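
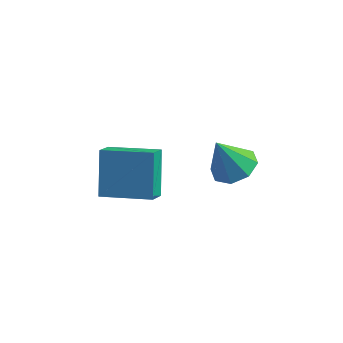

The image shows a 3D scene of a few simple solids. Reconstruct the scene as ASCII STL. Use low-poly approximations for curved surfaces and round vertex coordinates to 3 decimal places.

solid 
facet normal 0.371 0.181 -0.911
outer loop
vertex 4.236 -1.07 0.605
vertex 3.788 -1.803 0.277
vertex 3.59 -0.91 0.374
endloop
endfacet
facet normal -0.043 0.761 0.647
outer loop
vertex 4.236 -1.07 0.605
vertex 3.59 -0.91 0.374
vertex 3.192 -2.097 1.743
endloop
endfacet
facet normal 0.369 0.181 -0.912
outer loop
vertex 3.59 -0.91 0.374
vertex 3.788 -1.803 0.277
vertex 3.06 -1.274 0.087
endloop
endfacet
facet normal -0.654 0.655 0.378
outer loop
vertex 3.59 -0.91 0.374
vertex 3.06 -1.274 0.087
vertex 3.192 -2.097 1.743
endloop
endfacet
facet normal 0.370 0.183 -0.911
outer loop
vertex 3.06 -1.274 0.087
vertex 3.788 -1.803 0.277
vertex 2.957 -1.948 -0.09
endloop
endfacet
facet normal -0.984 0.115 0.135
outer loop
vertex 3.06 -1.274 0.087
vertex 2.957 -1.948 -0.09
vertex 3.192 -2.097 1.743
endloop
endfacet
facet normal 0.370 0.182 -0.911
outer loop
vertex 2.957 -1.948 -0.09
vertex 3.788 -1.803 0.277
vertex 3.34 -2.537 -0.052
endloop
endfacet
facet normal -0.839 -0.541 0.064
outer loop
vertex 2.957 -1.948 -0.09
vertex 3.34 -2.537 -0.052
vertex 3.192 -2.097 1.743
endloop
endfacet
facet normal 0.371 0.182 -0.911
outer loop
vertex 3.34 -2.537 -0.052
vertex 3.788 -1.803 0.277
vertex 3.986 -2.697 0.179
endloop
endfacet
facet normal -0.303 -0.931 0.203
outer loop
vertex 3.34 -2.537 -0.052
vertex 3.986 -2.697 0.179
vertex 3.192 -2.097 1.743
endloop
endfacet
facet normal 0.370 0.182 -0.911
outer loop
vertex 3.986 -2.697 0.179
vertex 3.788 -1.803 0.277
vertex 4.516 -2.333 0.467
endloop
endfacet
facet normal 0.309 -0.825 0.473
outer loop
vertex 3.986 -2.697 0.179
vertex 4.516 -2.333 0.467
vertex 3.192 -2.097 1.743
endloop
endfacet
facet normal 0.370 0.181 -0.911
outer loop
vertex 4.516 -2.333 0.467
vertex 3.788 -1.803 0.277
vertex 4.619 -1.659 0.643
endloop
endfacet
facet normal 0.639 -0.284 0.715
outer loop
vertex 4.516 -2.333 0.467
vertex 4.619 -1.659 0.643
vertex 3.192 -2.097 1.743
endloop
endfacet
facet normal 0.370 0.182 -0.911
outer loop
vertex 4.619 -1.659 0.643
vertex 3.788 -1.803 0.277
vertex 4.236 -1.07 0.605
endloop
endfacet
facet normal 0.493 0.371 0.787
outer loop
vertex 4.619 -1.659 0.643
vertex 4.236 -1.07 0.605
vertex 3.192 -2.097 1.743
endloop
endfacet
facet normal -0.978 -0.128 -0.164
outer loop
vertex -0.993 -2.955 -2.313
vertex -1.406 -1.806 -0.742
vertex -0.999 -2.157 -2.898
endloop
endfacet
facet normal 0.208 -0.577 -0.790
outer loop
vertex 1.026 -1.894 -2.558
vertex -0.993 -2.955 -2.313
vertex -0.999 -2.157 -2.898
endloop
endfacet
facet normal -0.978 -0.127 -0.164
outer loop
vertex -0.999 -2.157 -2.898
vertex -1.406 -1.806 -0.742
vertex -1.412 -1.007 -1.327
endloop
endfacet
facet normal -0.005 0.806 -0.592
outer loop
vertex -1.412 -1.007 -1.327
vertex 1.026 -1.894 -2.558
vertex -0.999 -2.157 -2.898
endloop
endfacet
facet normal 0.005 -0.806 0.591
outer loop
vertex -0.993 -2.955 -2.313
vertex 0.619 -1.543 -0.402
vertex -1.406 -1.806 -0.742
endloop
endfacet
facet normal 0.207 -0.577 -0.790
outer loop
vertex 1.032 -2.693 -1.973
vertex -0.993 -2.955 -2.313
vertex 1.026 -1.894 -2.558
endloop
endfacet
facet normal 0.005 -0.806 0.592
outer loop
vertex 1.032 -2.693 -1.973
vertex 0.619 -1.543 -0.402
vertex -0.993 -2.955 -2.313
endloop
endfacet
facet normal -0.208 0.577 0.790
outer loop
vertex -1.406 -1.806 -0.742
vertex 0.619 -1.543 -0.402
vertex -1.412 -1.007 -1.327
endloop
endfacet
facet normal -0.005 0.807 -0.591
outer loop
vertex 0.613 -0.745 -0.987
vertex 1.026 -1.894 -2.558
vertex -1.412 -1.007 -1.327
endloop
endfacet
facet normal -0.207 0.577 0.790
outer loop
vertex -1.412 -1.007 -1.327
vertex 0.619 -1.543 -0.402
vertex 0.613 -0.745 -0.987
endloop
endfacet
facet normal 0.978 0.127 0.164
outer loop
vertex 0.613 -0.745 -0.987
vertex 1.032 -2.693 -1.973
vertex 1.026 -1.894 -2.558
endloop
endfacet
facet normal 0.978 0.127 0.164
outer loop
vertex 0.619 -1.543 -0.402
vertex 1.032 -2.693 -1.973
vertex 0.613 -0.745 -0.987
endloop
endfacet

endsolid


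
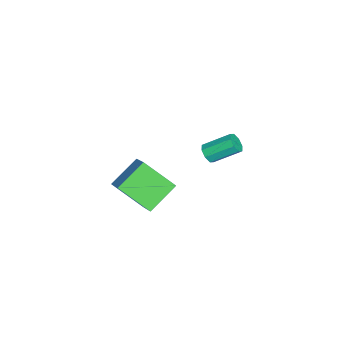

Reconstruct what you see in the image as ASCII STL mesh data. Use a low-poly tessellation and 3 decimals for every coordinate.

solid 
facet normal -0.736 -0.357 -0.575
outer loop
vertex -0.914 -4.264 -3.996
vertex -2.183 -3.27 -2.99
vertex -0.678 -2.631 -5.311
endloop
endfacet
facet normal 0.668 -0.523 -0.530
outer loop
vertex 0.603 -2.01 -4.31
vertex -0.914 -4.264 -3.996
vertex -0.678 -2.631 -5.311
endloop
endfacet
facet normal -0.736 -0.357 -0.575
outer loop
vertex -0.678 -2.631 -5.311
vertex -2.183 -3.27 -2.99
vertex -1.947 -1.638 -4.305
endloop
endfacet
facet normal 0.112 0.774 -0.623
outer loop
vertex -1.947 -1.638 -4.305
vertex 0.603 -2.01 -4.31
vertex -0.678 -2.631 -5.311
endloop
endfacet
facet normal -0.112 -0.774 0.623
outer loop
vertex -0.914 -4.264 -3.996
vertex -0.902 -2.649 -1.989
vertex -2.183 -3.27 -2.99
endloop
endfacet
facet normal 0.668 -0.523 -0.529
outer loop
vertex 0.367 -3.642 -2.995
vertex -0.914 -4.264 -3.996
vertex 0.603 -2.01 -4.31
endloop
endfacet
facet normal -0.111 -0.774 0.623
outer loop
vertex 0.367 -3.642 -2.995
vertex -0.902 -2.649 -1.989
vertex -0.914 -4.264 -3.996
endloop
endfacet
facet normal -0.668 0.523 0.530
outer loop
vertex -2.183 -3.27 -2.99
vertex -0.902 -2.649 -1.989
vertex -1.947 -1.638 -4.305
endloop
endfacet
facet normal 0.112 0.774 -0.624
outer loop
vertex -0.666 -1.016 -3.304
vertex 0.603 -2.01 -4.31
vertex -1.947 -1.638 -4.305
endloop
endfacet
facet normal -0.668 0.523 0.530
outer loop
vertex -1.947 -1.638 -4.305
vertex -0.902 -2.649 -1.989
vertex -0.666 -1.016 -3.304
endloop
endfacet
facet normal 0.736 0.357 0.575
outer loop
vertex -0.666 -1.016 -3.304
vertex 0.367 -3.642 -2.995
vertex 0.603 -2.01 -4.31
endloop
endfacet
facet normal 0.736 0.357 0.576
outer loop
vertex -0.902 -2.649 -1.989
vertex 0.367 -3.642 -2.995
vertex -0.666 -1.016 -3.304
endloop
endfacet
facet normal 0.142 -0.829 -0.542
outer loop
vertex 1.603 0.612 1.774
vertex 1.36 0.852 1.343
vertex 1.876 0.819 1.529
endloop
endfacet
facet normal 0.748 -0.268 0.607
outer loop
vertex 1.603 0.612 1.774
vertex 1.876 0.819 1.529
vertex 1.384 1.888 2.608
endloop
endfacet
facet normal 0.748 -0.268 0.607
outer loop
vertex 1.384 1.888 2.608
vertex 1.876 0.819 1.529
vertex 1.657 2.095 2.363
endloop
endfacet
facet normal -0.142 0.828 0.542
outer loop
vertex 1.384 1.888 2.608
vertex 1.657 2.095 2.363
vertex 1.14 2.128 2.177
endloop
endfacet
facet normal 0.143 -0.828 -0.543
outer loop
vertex 1.876 0.819 1.529
vertex 1.36 0.852 1.343
vertex 1.847 1.046 1.175
endloop
endfacet
facet normal 0.987 0.157 0.020
outer loop
vertex 1.876 0.819 1.529
vertex 1.847 1.046 1.175
vertex 1.657 2.095 2.363
endloop
endfacet
facet normal 0.987 0.159 0.018
outer loop
vertex 1.657 2.095 2.363
vertex 1.847 1.046 1.175
vertex 1.627 2.321 2.01
endloop
endfacet
facet normal -0.142 0.828 0.542
outer loop
vertex 1.657 2.095 2.363
vertex 1.627 2.321 2.01
vertex 1.14 2.128 2.177
endloop
endfacet
facet normal 0.142 -0.828 -0.543
outer loop
vertex 1.847 1.046 1.175
vertex 1.36 0.852 1.343
vertex 1.532 1.159 0.92
endloop
endfacet
facet normal 0.647 0.493 -0.582
outer loop
vertex 1.847 1.046 1.175
vertex 1.532 1.159 0.92
vertex 1.627 2.321 2.01
endloop
endfacet
facet normal 0.649 0.492 -0.581
outer loop
vertex 1.627 2.321 2.01
vertex 1.532 1.159 0.92
vertex 1.312 2.434 1.754
endloop
endfacet
facet normal -0.143 0.829 0.541
outer loop
vertex 1.627 2.321 2.01
vertex 1.312 2.434 1.754
vertex 1.14 2.128 2.177
endloop
endfacet
facet normal 0.144 -0.828 -0.542
outer loop
vertex 1.532 1.159 0.92
vertex 1.36 0.852 1.343
vertex 1.116 1.092 0.912
endloop
endfacet
facet normal -0.070 0.538 -0.840
outer loop
vertex 1.532 1.159 0.92
vertex 1.116 1.092 0.912
vertex 1.312 2.434 1.754
endloop
endfacet
facet normal -0.069 0.537 -0.840
outer loop
vertex 1.312 2.434 1.754
vertex 1.116 1.092 0.912
vertex 0.897 2.368 1.746
endloop
endfacet
facet normal -0.142 0.829 0.542
outer loop
vertex 1.312 2.434 1.754
vertex 0.897 2.368 1.746
vertex 1.14 2.128 2.177
endloop
endfacet
facet normal 0.142 -0.828 -0.542
outer loop
vertex 1.116 1.092 0.912
vertex 1.36 0.852 1.343
vertex 0.843 0.885 1.157
endloop
endfacet
facet normal -0.748 0.268 -0.607
outer loop
vertex 1.116 1.092 0.912
vertex 0.843 0.885 1.157
vertex 0.897 2.368 1.746
endloop
endfacet
facet normal -0.748 0.268 -0.607
outer loop
vertex 0.897 2.368 1.746
vertex 0.843 0.885 1.157
vertex 0.624 2.161 1.991
endloop
endfacet
facet normal -0.142 0.829 0.542
outer loop
vertex 0.897 2.368 1.746
vertex 0.624 2.161 1.991
vertex 1.14 2.128 2.177
endloop
endfacet
facet normal 0.142 -0.828 -0.542
outer loop
vertex 0.843 0.885 1.157
vertex 1.36 0.852 1.343
vertex 0.873 0.659 1.51
endloop
endfacet
facet normal -0.987 -0.158 -0.017
outer loop
vertex 0.843 0.885 1.157
vertex 0.873 0.659 1.51
vertex 0.624 2.161 1.991
endloop
endfacet
facet normal -0.987 -0.157 -0.020
outer loop
vertex 0.624 2.161 1.991
vertex 0.873 0.659 1.51
vertex 0.653 1.934 2.345
endloop
endfacet
facet normal -0.143 0.828 0.543
outer loop
vertex 0.624 2.161 1.991
vertex 0.653 1.934 2.345
vertex 1.14 2.128 2.177
endloop
endfacet
facet normal 0.143 -0.829 -0.541
outer loop
vertex 0.873 0.659 1.51
vertex 1.36 0.852 1.343
vertex 1.188 0.546 1.766
endloop
endfacet
facet normal -0.648 -0.492 0.581
outer loop
vertex 0.873 0.659 1.51
vertex 1.188 0.546 1.766
vertex 0.653 1.934 2.345
endloop
endfacet
facet normal -0.648 -0.492 0.582
outer loop
vertex 0.653 1.934 2.345
vertex 1.188 0.546 1.766
vertex 0.968 1.821 2.6
endloop
endfacet
facet normal -0.142 0.828 0.543
outer loop
vertex 0.653 1.934 2.345
vertex 0.968 1.821 2.6
vertex 1.14 2.128 2.177
endloop
endfacet
facet normal 0.142 -0.829 -0.542
outer loop
vertex 1.188 0.546 1.766
vertex 1.36 0.852 1.343
vertex 1.603 0.612 1.774
endloop
endfacet
facet normal 0.069 -0.538 0.840
outer loop
vertex 1.188 0.546 1.766
vertex 1.603 0.612 1.774
vertex 0.968 1.821 2.6
endloop
endfacet
facet normal 0.070 -0.537 0.840
outer loop
vertex 0.968 1.821 2.6
vertex 1.603 0.612 1.774
vertex 1.384 1.888 2.608
endloop
endfacet
facet normal -0.144 0.828 0.542
outer loop
vertex 0.968 1.821 2.6
vertex 1.384 1.888 2.608
vertex 1.14 2.128 2.177
endloop
endfacet

endsolid


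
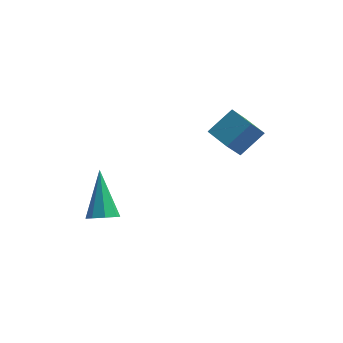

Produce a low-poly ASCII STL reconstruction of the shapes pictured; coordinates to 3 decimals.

solid 
facet normal -0.760 0.631 0.152
outer loop
vertex 1.099 -2.415 0.83
vertex 1.865 -1.692 1.658
vertex 1.491 -1.707 -0.149
endloop
endfacet
facet normal -0.572 -0.539 -0.619
outer loop
vertex 2.335 -2.408 -0.318
vertex 1.099 -2.415 0.83
vertex 1.491 -1.707 -0.149
endloop
endfacet
facet normal -0.760 0.631 0.152
outer loop
vertex 1.491 -1.707 -0.149
vertex 1.865 -1.692 1.658
vertex 2.257 -0.984 0.679
endloop
endfacet
facet normal 0.308 0.557 -0.771
outer loop
vertex 2.257 -0.984 0.679
vertex 2.335 -2.408 -0.318
vertex 1.491 -1.707 -0.149
endloop
endfacet
facet normal -0.308 -0.557 0.771
outer loop
vertex 1.099 -2.415 0.83
vertex 2.709 -2.393 1.489
vertex 1.865 -1.692 1.658
endloop
endfacet
facet normal -0.572 -0.539 -0.619
outer loop
vertex 1.943 -3.116 0.661
vertex 1.099 -2.415 0.83
vertex 2.335 -2.408 -0.318
endloop
endfacet
facet normal -0.308 -0.557 0.771
outer loop
vertex 1.943 -3.116 0.661
vertex 2.709 -2.393 1.489
vertex 1.099 -2.415 0.83
endloop
endfacet
facet normal 0.572 0.539 0.619
outer loop
vertex 1.865 -1.692 1.658
vertex 2.709 -2.393 1.489
vertex 2.257 -0.984 0.679
endloop
endfacet
facet normal 0.308 0.557 -0.771
outer loop
vertex 3.101 -1.685 0.51
vertex 2.335 -2.408 -0.318
vertex 2.257 -0.984 0.679
endloop
endfacet
facet normal 0.572 0.539 0.619
outer loop
vertex 2.257 -0.984 0.679
vertex 2.709 -2.393 1.489
vertex 3.101 -1.685 0.51
endloop
endfacet
facet normal 0.760 -0.631 -0.152
outer loop
vertex 3.101 -1.685 0.51
vertex 1.943 -3.116 0.661
vertex 2.335 -2.408 -0.318
endloop
endfacet
facet normal 0.760 -0.631 -0.152
outer loop
vertex 2.709 -2.393 1.489
vertex 1.943 -3.116 0.661
vertex 3.101 -1.685 0.51
endloop
endfacet
facet normal 0.199 -0.615 -0.763
outer loop
vertex -1.919 -3.847 -3.456
vertex -2.524 -4.083 -3.424
vertex -2.238 -3.594 -3.743
endloop
endfacet
facet normal 0.661 0.747 -0.076
outer loop
vertex -1.919 -3.847 -3.456
vertex -2.238 -3.594 -3.743
vertex -2.956 -2.757 -1.776
endloop
endfacet
facet normal 0.200 -0.615 -0.763
outer loop
vertex -2.238 -3.594 -3.743
vertex -2.524 -4.083 -3.424
vertex -2.724 -3.628 -3.843
endloop
endfacet
facet normal 0.015 0.922 -0.387
outer loop
vertex -2.238 -3.594 -3.743
vertex -2.724 -3.628 -3.843
vertex -2.956 -2.757 -1.776
endloop
endfacet
facet normal 0.201 -0.614 -0.763
outer loop
vertex -2.724 -3.628 -3.843
vertex -2.524 -4.083 -3.424
vertex -3.093 -3.929 -3.698
endloop
endfacet
facet normal -0.671 0.653 -0.351
outer loop
vertex -2.724 -3.628 -3.843
vertex -3.093 -3.929 -3.698
vertex -2.956 -2.757 -1.776
endloop
endfacet
facet normal 0.202 -0.614 -0.763
outer loop
vertex -3.093 -3.929 -3.698
vertex -2.524 -4.083 -3.424
vertex -3.128 -4.32 -3.393
endloop
endfacet
facet normal -0.995 0.098 0.011
outer loop
vertex -3.093 -3.929 -3.698
vertex -3.128 -4.32 -3.393
vertex -2.956 -2.757 -1.776
endloop
endfacet
facet normal 0.201 -0.613 -0.764
outer loop
vertex -3.128 -4.32 -3.393
vertex -2.524 -4.083 -3.424
vertex -2.81 -4.573 -3.106
endloop
endfacet
facet normal -0.769 -0.417 0.485
outer loop
vertex -3.128 -4.32 -3.393
vertex -2.81 -4.573 -3.106
vertex -2.956 -2.757 -1.776
endloop
endfacet
facet normal 0.200 -0.613 -0.764
outer loop
vertex -2.81 -4.573 -3.106
vertex -2.524 -4.083 -3.424
vertex -2.324 -4.539 -3.006
endloop
endfacet
facet normal -0.122 -0.593 0.796
outer loop
vertex -2.81 -4.573 -3.106
vertex -2.324 -4.539 -3.006
vertex -2.956 -2.757 -1.776
endloop
endfacet
facet normal 0.200 -0.613 -0.764
outer loop
vertex -2.324 -4.539 -3.006
vertex -2.524 -4.083 -3.424
vertex -1.955 -4.238 -3.151
endloop
endfacet
facet normal 0.563 -0.325 0.760
outer loop
vertex -2.324 -4.539 -3.006
vertex -1.955 -4.238 -3.151
vertex -2.956 -2.757 -1.776
endloop
endfacet
facet normal 0.199 -0.614 -0.764
outer loop
vertex -1.955 -4.238 -3.151
vertex -2.524 -4.083 -3.424
vertex -1.919 -3.847 -3.456
endloop
endfacet
facet normal 0.888 0.230 0.399
outer loop
vertex -1.955 -4.238 -3.151
vertex -1.919 -3.847 -3.456
vertex -2.956 -2.757 -1.776
endloop
endfacet

endsolid


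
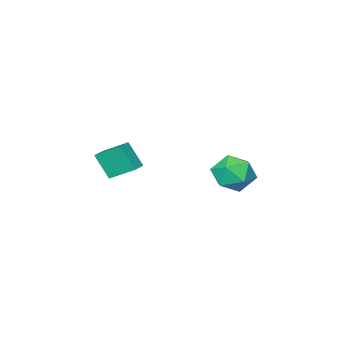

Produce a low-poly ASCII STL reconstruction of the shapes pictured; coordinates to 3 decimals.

solid 
facet normal -0.904 -0.422 -0.068
outer loop
vertex 0.964 -2.23 3.675
vertex 0.688 -1.416 2.291
vertex 1.612 -3.478 2.812
endloop
endfacet
facet normal 0.169 -0.500 0.850
outer loop
vertex 2.372 -3.124 2.869
vertex 0.964 -2.23 3.675
vertex 1.612 -3.478 2.812
endloop
endfacet
facet normal -0.904 -0.422 -0.068
outer loop
vertex 1.612 -3.478 2.812
vertex 0.688 -1.416 2.291
vertex 1.336 -2.664 1.428
endloop
endfacet
facet normal 0.392 -0.757 -0.523
outer loop
vertex 1.336 -2.664 1.428
vertex 2.372 -3.124 2.869
vertex 1.612 -3.478 2.812
endloop
endfacet
facet normal -0.392 0.757 0.523
outer loop
vertex 0.964 -2.23 3.675
vertex 1.448 -1.062 2.348
vertex 0.688 -1.416 2.291
endloop
endfacet
facet normal 0.169 -0.500 0.850
outer loop
vertex 1.724 -1.876 3.732
vertex 0.964 -2.23 3.675
vertex 2.372 -3.124 2.869
endloop
endfacet
facet normal -0.392 0.757 0.523
outer loop
vertex 1.724 -1.876 3.732
vertex 1.448 -1.062 2.348
vertex 0.964 -2.23 3.675
endloop
endfacet
facet normal -0.169 0.500 -0.850
outer loop
vertex 0.688 -1.416 2.291
vertex 1.448 -1.062 2.348
vertex 1.336 -2.664 1.428
endloop
endfacet
facet normal 0.392 -0.757 -0.523
outer loop
vertex 2.096 -2.31 1.485
vertex 2.372 -3.124 2.869
vertex 1.336 -2.664 1.428
endloop
endfacet
facet normal -0.169 0.500 -0.850
outer loop
vertex 1.336 -2.664 1.428
vertex 1.448 -1.062 2.348
vertex 2.096 -2.31 1.485
endloop
endfacet
facet normal 0.904 0.422 0.068
outer loop
vertex 2.096 -2.31 1.485
vertex 1.724 -1.876 3.732
vertex 2.372 -3.124 2.869
endloop
endfacet
facet normal 0.904 0.422 0.068
outer loop
vertex 1.448 -1.062 2.348
vertex 1.724 -1.876 3.732
vertex 2.096 -2.31 1.485
endloop
endfacet
facet normal 0.269 0.777 0.569
outer loop
vertex -0.611 4.589 3.0
vertex -1.27 4.156 3.903
vertex -0.119 3.838 3.794
endloop
endfacet
facet normal 0.781 0.616 0.099
outer loop
vertex -0.611 4.589 3.0
vertex -0.119 3.838 3.794
vertex 0.123 3.718 2.626
endloop
endfacet
facet normal 0.503 0.662 -0.556
outer loop
vertex -0.611 4.589 3.0
vertex 0.123 3.718 2.626
vertex -0.877 3.963 2.013
endloop
endfacet
facet normal -0.183 0.852 -0.491
outer loop
vertex -0.611 4.589 3.0
vertex -0.877 3.963 2.013
vertex -1.738 4.233 2.802
endloop
endfacet
facet normal -0.327 0.923 0.204
outer loop
vertex -0.611 4.589 3.0
vertex -1.738 4.233 2.802
vertex -1.27 4.156 3.903
endloop
endfacet
facet normal 0.976 -0.062 0.209
outer loop
vertex 0.123 3.718 2.626
vertex -0.119 3.838 3.794
vertex -0.082 2.747 3.298
endloop
endfacet
facet normal 0.147 0.199 0.969
outer loop
vertex -0.119 3.838 3.794
vertex -1.27 4.156 3.903
vertex -0.943 3.017 4.087
endloop
endfacet
facet normal -0.818 0.434 0.378
outer loop
vertex -1.27 4.156 3.903
vertex -1.738 4.233 2.802
vertex -1.943 3.262 3.474
endloop
endfacet
facet normal -0.584 0.320 -0.746
outer loop
vertex -1.738 4.233 2.802
vertex -0.877 3.963 2.013
vertex -1.701 3.142 2.306
endloop
endfacet
facet normal 0.525 0.013 -0.851
outer loop
vertex -0.877 3.963 2.013
vertex 0.123 3.718 2.626
vertex -0.55 2.824 2.197
endloop
endfacet
facet normal 0.183 -0.852 0.491
outer loop
vertex -1.209 2.391 3.1
vertex -0.082 2.747 3.298
vertex -0.943 3.017 4.087
endloop
endfacet
facet normal -0.503 -0.662 0.556
outer loop
vertex -1.209 2.391 3.1
vertex -0.943 3.017 4.087
vertex -1.943 3.262 3.474
endloop
endfacet
facet normal -0.781 -0.616 -0.099
outer loop
vertex -1.209 2.391 3.1
vertex -1.943 3.262 3.474
vertex -1.701 3.142 2.306
endloop
endfacet
facet normal -0.269 -0.777 -0.569
outer loop
vertex -1.209 2.391 3.1
vertex -1.701 3.142 2.306
vertex -0.55 2.824 2.197
endloop
endfacet
facet normal 0.327 -0.923 -0.204
outer loop
vertex -1.209 2.391 3.1
vertex -0.55 2.824 2.197
vertex -0.082 2.747 3.298
endloop
endfacet
facet normal 0.584 -0.320 0.746
outer loop
vertex -0.943 3.017 4.087
vertex -0.082 2.747 3.298
vertex -0.119 3.838 3.794
endloop
endfacet
facet normal -0.525 -0.013 0.851
outer loop
vertex -1.943 3.262 3.474
vertex -0.943 3.017 4.087
vertex -1.27 4.156 3.903
endloop
endfacet
facet normal -0.976 0.062 -0.209
outer loop
vertex -1.701 3.142 2.306
vertex -1.943 3.262 3.474
vertex -1.738 4.233 2.802
endloop
endfacet
facet normal -0.147 -0.199 -0.969
outer loop
vertex -0.55 2.824 2.197
vertex -1.701 3.142 2.306
vertex -0.877 3.963 2.013
endloop
endfacet
facet normal 0.818 -0.434 -0.378
outer loop
vertex -0.082 2.747 3.298
vertex -0.55 2.824 2.197
vertex 0.123 3.718 2.626
endloop
endfacet

endsolid


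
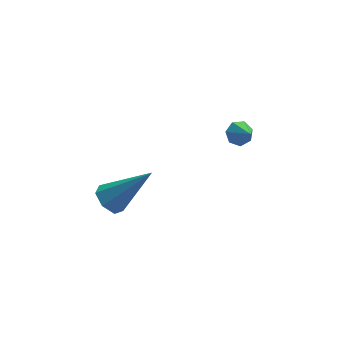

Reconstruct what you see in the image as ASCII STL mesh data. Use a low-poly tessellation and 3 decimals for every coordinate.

solid 
facet normal -0.697 0.074 -0.713
outer loop
vertex -1.377 -4.142 1.516
vertex -1.812 -3.86 1.97
vertex -1.357 -3.546 1.558
endloop
endfacet
facet normal 0.883 0.003 -0.469
outer loop
vertex -1.377 -4.142 1.516
vertex -1.357 -3.546 1.558
vertex -0.328 -4.02 3.49
endloop
endfacet
facet normal -0.698 0.076 -0.712
outer loop
vertex -1.357 -3.546 1.558
vertex -1.812 -3.86 1.97
vertex -1.679 -3.185 1.912
endloop
endfacet
facet normal 0.650 0.742 -0.165
outer loop
vertex -1.357 -3.546 1.558
vertex -1.679 -3.185 1.912
vertex -0.328 -4.02 3.49
endloop
endfacet
facet normal -0.696 0.076 -0.714
outer loop
vertex -1.679 -3.185 1.912
vertex -1.812 -3.86 1.97
vertex -2.102 -3.333 2.309
endloop
endfacet
facet normal 0.074 0.906 0.416
outer loop
vertex -1.679 -3.185 1.912
vertex -2.102 -3.333 2.309
vertex -0.328 -4.02 3.49
endloop
endfacet
facet normal -0.698 0.074 -0.712
outer loop
vertex -2.102 -3.333 2.309
vertex -1.812 -3.86 1.97
vertex -2.306 -3.877 2.452
endloop
endfacet
facet normal -0.410 0.373 0.833
outer loop
vertex -2.102 -3.333 2.309
vertex -2.306 -3.877 2.452
vertex -0.328 -4.02 3.49
endloop
endfacet
facet normal -0.698 0.076 -0.712
outer loop
vertex -2.306 -3.877 2.452
vertex -1.812 -3.86 1.97
vertex -2.139 -4.409 2.232
endloop
endfacet
facet normal -0.439 -0.458 0.773
outer loop
vertex -2.306 -3.877 2.452
vertex -2.139 -4.409 2.232
vertex -0.328 -4.02 3.49
endloop
endfacet
facet normal -0.697 0.075 -0.713
outer loop
vertex -2.139 -4.409 2.232
vertex -1.812 -3.86 1.97
vertex -1.725 -4.526 1.815
endloop
endfacet
facet normal 0.011 -0.960 0.281
outer loop
vertex -2.139 -4.409 2.232
vertex -1.725 -4.526 1.815
vertex -0.328 -4.02 3.49
endloop
endfacet
facet normal -0.696 0.075 -0.714
outer loop
vertex -1.725 -4.526 1.815
vertex -1.812 -3.86 1.97
vertex -1.377 -4.142 1.516
endloop
endfacet
facet normal 0.598 -0.754 -0.271
outer loop
vertex -1.725 -4.526 1.815
vertex -1.377 -4.142 1.516
vertex -0.328 -4.02 3.49
endloop
endfacet
facet normal -0.244 0.733 -0.635
outer loop
vertex 3.353 -1.802 3.705
vertex 3.11 -2.162 3.383
vertex 2.899 -1.878 3.792
endloop
endfacet
facet normal 0.132 0.295 0.946
outer loop
vertex 3.353 -1.802 3.705
vertex 2.899 -1.878 3.792
vertex 3.37 -2.938 4.057
endloop
endfacet
facet normal -0.245 0.733 -0.635
outer loop
vertex 2.899 -1.878 3.792
vertex 3.11 -2.162 3.383
vertex 2.604 -2.168 3.571
endloop
endfacet
facet normal -0.569 -0.047 0.821
outer loop
vertex 2.899 -1.878 3.792
vertex 2.604 -2.168 3.571
vertex 3.37 -2.938 4.057
endloop
endfacet
facet normal -0.245 0.732 -0.636
outer loop
vertex 2.604 -2.168 3.571
vertex 3.11 -2.162 3.383
vertex 2.69 -2.453 3.21
endloop
endfacet
facet normal -0.763 -0.583 0.279
outer loop
vertex 2.604 -2.168 3.571
vertex 2.69 -2.453 3.21
vertex 3.37 -2.938 4.057
endloop
endfacet
facet normal -0.245 0.732 -0.636
outer loop
vertex 2.69 -2.453 3.21
vertex 3.11 -2.162 3.383
vertex 3.092 -2.519 2.979
endloop
endfacet
facet normal -0.307 -0.911 -0.275
outer loop
vertex 2.69 -2.453 3.21
vertex 3.092 -2.519 2.979
vertex 3.37 -2.938 4.057
endloop
endfacet
facet normal -0.247 0.732 -0.635
outer loop
vertex 3.092 -2.519 2.979
vertex 3.11 -2.162 3.383
vertex 3.508 -2.315 3.052
endloop
endfacet
facet normal 0.458 -0.782 -0.422
outer loop
vertex 3.092 -2.519 2.979
vertex 3.508 -2.315 3.052
vertex 3.37 -2.938 4.057
endloop
endfacet
facet normal -0.245 0.733 -0.634
outer loop
vertex 3.508 -2.315 3.052
vertex 3.11 -2.162 3.383
vertex 3.624 -1.996 3.376
endloop
endfacet
facet normal 0.954 -0.295 -0.052
outer loop
vertex 3.508 -2.315 3.052
vertex 3.624 -1.996 3.376
vertex 3.37 -2.938 4.057
endloop
endfacet
facet normal -0.245 0.733 -0.634
outer loop
vertex 3.624 -1.996 3.376
vertex 3.11 -2.162 3.383
vertex 3.353 -1.802 3.705
endloop
endfacet
facet normal 0.809 0.185 0.558
outer loop
vertex 3.624 -1.996 3.376
vertex 3.353 -1.802 3.705
vertex 3.37 -2.938 4.057
endloop
endfacet

endsolid


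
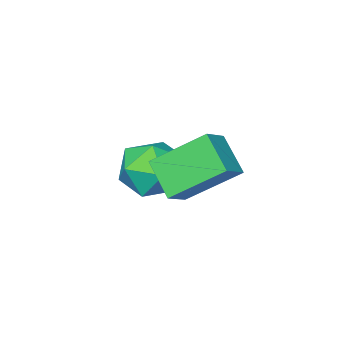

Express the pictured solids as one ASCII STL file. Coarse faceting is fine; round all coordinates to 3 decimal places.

solid 
facet normal -0.808 -0.322 -0.493
outer loop
vertex -3.203 1.805 1.887
vertex -4.473 2.96 3.214
vertex -3.103 2.995 0.947
endloop
endfacet
facet normal 0.586 -0.532 -0.611
outer loop
vertex -2.287 3.32 1.446
vertex -3.203 1.805 1.887
vertex -3.103 2.995 0.947
endloop
endfacet
facet normal -0.808 -0.321 -0.493
outer loop
vertex -3.103 2.995 0.947
vertex -4.473 2.96 3.214
vertex -4.373 4.15 2.275
endloop
endfacet
facet normal 0.066 0.783 -0.618
outer loop
vertex -4.373 4.15 2.275
vertex -2.287 3.32 1.446
vertex -3.103 2.995 0.947
endloop
endfacet
facet normal -0.066 -0.783 0.618
outer loop
vertex -3.203 1.805 1.887
vertex -3.657 3.285 3.713
vertex -4.473 2.96 3.214
endloop
endfacet
facet normal 0.585 -0.532 -0.612
outer loop
vertex -2.387 2.13 2.385
vertex -3.203 1.805 1.887
vertex -2.287 3.32 1.446
endloop
endfacet
facet normal -0.066 -0.783 0.618
outer loop
vertex -2.387 2.13 2.385
vertex -3.657 3.285 3.713
vertex -3.203 1.805 1.887
endloop
endfacet
facet normal -0.586 0.532 0.612
outer loop
vertex -4.473 2.96 3.214
vertex -3.657 3.285 3.713
vertex -4.373 4.15 2.275
endloop
endfacet
facet normal 0.066 0.783 -0.619
outer loop
vertex -3.557 4.475 2.773
vertex -2.287 3.32 1.446
vertex -4.373 4.15 2.275
endloop
endfacet
facet normal -0.585 0.532 0.612
outer loop
vertex -4.373 4.15 2.275
vertex -3.657 3.285 3.713
vertex -3.557 4.475 2.773
endloop
endfacet
facet normal 0.808 0.322 0.494
outer loop
vertex -3.557 4.475 2.773
vertex -2.387 2.13 2.385
vertex -2.287 3.32 1.446
endloop
endfacet
facet normal 0.808 0.322 0.493
outer loop
vertex -3.657 3.285 3.713
vertex -2.387 2.13 2.385
vertex -3.557 4.475 2.773
endloop
endfacet
facet normal -0.531 0.078 0.843
outer loop
vertex -4.357 1.184 1.416
vertex -4.271 -0.032 1.583
vertex -3.415 0.716 2.053
endloop
endfacet
facet normal -0.155 0.672 0.724
outer loop
vertex -4.357 1.184 1.416
vertex -3.415 0.716 2.053
vertex -3.221 1.626 1.249
endloop
endfacet
facet normal -0.350 0.933 0.088
outer loop
vertex -4.357 1.184 1.416
vertex -3.221 1.626 1.249
vertex -3.958 1.441 0.281
endloop
endfacet
facet normal -0.847 0.499 -0.185
outer loop
vertex -4.357 1.184 1.416
vertex -3.958 1.441 0.281
vertex -4.607 0.417 0.487
endloop
endfacet
facet normal -0.959 -0.029 0.282
outer loop
vertex -4.357 1.184 1.416
vertex -4.607 0.417 0.487
vertex -4.271 -0.032 1.583
endloop
endfacet
facet normal 0.534 0.493 0.687
outer loop
vertex -3.221 1.626 1.249
vertex -3.415 0.716 2.053
vertex -2.433 0.683 1.313
endloop
endfacet
facet normal -0.074 -0.468 0.880
outer loop
vertex -3.415 0.716 2.053
vertex -4.271 -0.032 1.583
vertex -3.082 -0.341 1.519
endloop
endfacet
facet normal -0.766 -0.642 -0.028
outer loop
vertex -4.271 -0.032 1.583
vertex -4.607 0.417 0.487
vertex -3.819 -0.526 0.551
endloop
endfacet
facet normal -0.584 0.212 -0.784
outer loop
vertex -4.607 0.417 0.487
vertex -3.958 1.441 0.281
vertex -3.625 0.384 -0.253
endloop
endfacet
facet normal 0.219 0.914 -0.342
outer loop
vertex -3.958 1.441 0.281
vertex -3.221 1.626 1.249
vertex -2.769 1.132 0.217
endloop
endfacet
facet normal 0.847 -0.499 0.185
outer loop
vertex -2.683 -0.084 0.384
vertex -2.433 0.683 1.313
vertex -3.082 -0.341 1.519
endloop
endfacet
facet normal 0.350 -0.933 -0.088
outer loop
vertex -2.683 -0.084 0.384
vertex -3.082 -0.341 1.519
vertex -3.819 -0.526 0.551
endloop
endfacet
facet normal 0.155 -0.672 -0.724
outer loop
vertex -2.683 -0.084 0.384
vertex -3.819 -0.526 0.551
vertex -3.625 0.384 -0.253
endloop
endfacet
facet normal 0.531 -0.078 -0.843
outer loop
vertex -2.683 -0.084 0.384
vertex -3.625 0.384 -0.253
vertex -2.769 1.132 0.217
endloop
endfacet
facet normal 0.959 0.029 -0.282
outer loop
vertex -2.683 -0.084 0.384
vertex -2.769 1.132 0.217
vertex -2.433 0.683 1.313
endloop
endfacet
facet normal 0.584 -0.212 0.784
outer loop
vertex -3.082 -0.341 1.519
vertex -2.433 0.683 1.313
vertex -3.415 0.716 2.053
endloop
endfacet
facet normal -0.219 -0.914 0.342
outer loop
vertex -3.819 -0.526 0.551
vertex -3.082 -0.341 1.519
vertex -4.271 -0.032 1.583
endloop
endfacet
facet normal -0.534 -0.493 -0.687
outer loop
vertex -3.625 0.384 -0.253
vertex -3.819 -0.526 0.551
vertex -4.607 0.417 0.487
endloop
endfacet
facet normal 0.074 0.468 -0.880
outer loop
vertex -2.769 1.132 0.217
vertex -3.625 0.384 -0.253
vertex -3.958 1.441 0.281
endloop
endfacet
facet normal 0.766 0.642 0.028
outer loop
vertex -2.433 0.683 1.313
vertex -2.769 1.132 0.217
vertex -3.221 1.626 1.249
endloop
endfacet

endsolid


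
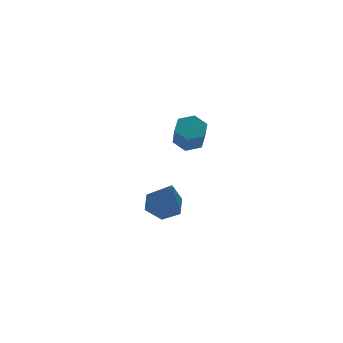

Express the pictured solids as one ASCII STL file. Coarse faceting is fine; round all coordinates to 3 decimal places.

solid 
facet normal 0.142 0.514 -0.846
outer loop
vertex -1.796 -1.598 1.229
vertex -2.093 -2.01 0.929
vertex -2.38 -1.549 1.161
endloop
endfacet
facet normal 0.011 0.854 0.520
outer loop
vertex -1.796 -1.598 1.229
vertex -2.38 -1.549 1.161
vertex -1.949 -2.158 2.151
endloop
endfacet
facet normal 0.009 0.854 0.521
outer loop
vertex -1.949 -2.158 2.151
vertex -2.38 -1.549 1.161
vertex -2.533 -2.11 2.083
endloop
endfacet
facet normal -0.141 -0.514 0.846
outer loop
vertex -1.949 -2.158 2.151
vertex -2.533 -2.11 2.083
vertex -2.247 -2.57 1.851
endloop
endfacet
facet normal 0.141 0.513 -0.847
outer loop
vertex -2.38 -1.549 1.161
vertex -2.093 -2.01 0.929
vertex -2.678 -1.962 0.861
endloop
endfacet
facet normal -0.852 0.498 0.161
outer loop
vertex -2.38 -1.549 1.161
vertex -2.678 -1.962 0.861
vertex -2.533 -2.11 2.083
endloop
endfacet
facet normal -0.852 0.499 0.161
outer loop
vertex -2.533 -2.11 2.083
vertex -2.678 -1.962 0.861
vertex -2.831 -2.522 1.783
endloop
endfacet
facet normal -0.141 -0.514 0.846
outer loop
vertex -2.533 -2.11 2.083
vertex -2.831 -2.522 1.783
vertex -2.247 -2.57 1.851
endloop
endfacet
facet normal 0.141 0.514 -0.846
outer loop
vertex -2.678 -1.962 0.861
vertex -2.093 -2.01 0.929
vertex -2.391 -2.422 0.629
endloop
endfacet
facet normal -0.862 -0.357 -0.360
outer loop
vertex -2.678 -1.962 0.861
vertex -2.391 -2.422 0.629
vertex -2.831 -2.522 1.783
endloop
endfacet
facet normal -0.862 -0.357 -0.360
outer loop
vertex -2.831 -2.522 1.783
vertex -2.391 -2.422 0.629
vertex -2.544 -2.982 1.551
endloop
endfacet
facet normal -0.141 -0.514 0.846
outer loop
vertex -2.831 -2.522 1.783
vertex -2.544 -2.982 1.551
vertex -2.247 -2.57 1.851
endloop
endfacet
facet normal 0.141 0.514 -0.846
outer loop
vertex -2.391 -2.422 0.629
vertex -2.093 -2.01 0.929
vertex -1.807 -2.47 0.697
endloop
endfacet
facet normal -0.010 -0.854 -0.520
outer loop
vertex -2.391 -2.422 0.629
vertex -1.807 -2.47 0.697
vertex -2.544 -2.982 1.551
endloop
endfacet
facet normal -0.011 -0.853 -0.521
outer loop
vertex -2.544 -2.982 1.551
vertex -1.807 -2.47 0.697
vertex -1.96 -3.031 1.619
endloop
endfacet
facet normal -0.142 -0.514 0.846
outer loop
vertex -2.544 -2.982 1.551
vertex -1.96 -3.031 1.619
vertex -2.247 -2.57 1.851
endloop
endfacet
facet normal 0.141 0.514 -0.846
outer loop
vertex -1.807 -2.47 0.697
vertex -2.093 -2.01 0.929
vertex -1.509 -2.058 0.997
endloop
endfacet
facet normal 0.852 -0.498 -0.162
outer loop
vertex -1.807 -2.47 0.697
vertex -1.509 -2.058 0.997
vertex -1.96 -3.031 1.619
endloop
endfacet
facet normal 0.852 -0.498 -0.161
outer loop
vertex -1.96 -3.031 1.619
vertex -1.509 -2.058 0.997
vertex -1.662 -2.618 1.919
endloop
endfacet
facet normal -0.141 -0.513 0.847
outer loop
vertex -1.96 -3.031 1.619
vertex -1.662 -2.618 1.919
vertex -2.247 -2.57 1.851
endloop
endfacet
facet normal 0.141 0.514 -0.846
outer loop
vertex -1.509 -2.058 0.997
vertex -2.093 -2.01 0.929
vertex -1.796 -1.598 1.229
endloop
endfacet
facet normal 0.862 0.357 0.360
outer loop
vertex -1.509 -2.058 0.997
vertex -1.796 -1.598 1.229
vertex -1.662 -2.618 1.919
endloop
endfacet
facet normal 0.862 0.357 0.360
outer loop
vertex -1.662 -2.618 1.919
vertex -1.796 -1.598 1.229
vertex -1.949 -2.158 2.151
endloop
endfacet
facet normal -0.141 -0.514 0.846
outer loop
vertex -1.662 -2.618 1.919
vertex -1.949 -2.158 2.151
vertex -2.247 -2.57 1.851
endloop
endfacet
facet normal 0.028 0.521 -0.853
outer loop
vertex -2.006 -0.973 -3.665
vertex -2.463 -0.459 -3.366
vertex -1.719 -0.386 -3.297
endloop
endfacet
facet normal 0.868 -0.487 0.100
outer loop
vertex -2.006 -0.973 -3.665
vertex -1.719 -0.386 -3.297
vertex -2.517 -1.481 -1.694
endloop
endfacet
facet normal 0.028 0.522 -0.852
outer loop
vertex -1.719 -0.386 -3.297
vertex -2.463 -0.459 -3.366
vertex -2.176 0.128 -2.997
endloop
endfacet
facet normal 0.744 0.318 0.588
outer loop
vertex -1.719 -0.386 -3.297
vertex -2.176 0.128 -2.997
vertex -2.517 -1.481 -1.694
endloop
endfacet
facet normal 0.029 0.522 -0.853
outer loop
vertex -2.176 0.128 -2.997
vertex -2.463 -0.459 -3.366
vertex -2.919 0.056 -3.066
endloop
endfacet
facet normal -0.132 0.641 0.756
outer loop
vertex -2.176 0.128 -2.997
vertex -2.919 0.056 -3.066
vertex -2.517 -1.481 -1.694
endloop
endfacet
facet normal 0.028 0.521 -0.853
outer loop
vertex -2.919 0.056 -3.066
vertex -2.463 -0.459 -3.366
vertex -3.206 -0.531 -3.434
endloop
endfacet
facet normal -0.885 0.159 0.437
outer loop
vertex -2.919 0.056 -3.066
vertex -3.206 -0.531 -3.434
vertex -2.517 -1.481 -1.694
endloop
endfacet
facet normal 0.028 0.521 -0.853
outer loop
vertex -3.206 -0.531 -3.434
vertex -2.463 -0.459 -3.366
vertex -2.75 -1.046 -3.734
endloop
endfacet
facet normal -0.762 -0.645 -0.051
outer loop
vertex -3.206 -0.531 -3.434
vertex -2.75 -1.046 -3.734
vertex -2.517 -1.481 -1.694
endloop
endfacet
facet normal 0.028 0.521 -0.853
outer loop
vertex -2.75 -1.046 -3.734
vertex -2.463 -0.459 -3.366
vertex -2.006 -0.973 -3.665
endloop
endfacet
facet normal 0.115 -0.969 -0.220
outer loop
vertex -2.75 -1.046 -3.734
vertex -2.006 -0.973 -3.665
vertex -2.517 -1.481 -1.694
endloop
endfacet

endsolid


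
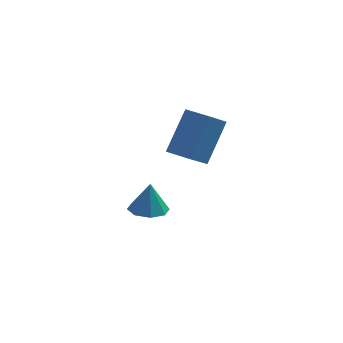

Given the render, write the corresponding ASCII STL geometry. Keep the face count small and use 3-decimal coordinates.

solid 
facet normal -0.360 -0.532 -0.766
outer loop
vertex -0.77 -1.66 0.858
vertex -1.638 -0.942 0.767
vertex -0.103 -0.954 0.054
endloop
endfacet
facet normal 0.768 -0.635 0.080
outer loop
vertex 0.638 0.142 1.633
vertex -0.77 -1.66 0.858
vertex -0.103 -0.954 0.054
endloop
endfacet
facet normal -0.360 -0.532 -0.766
outer loop
vertex -0.103 -0.954 0.054
vertex -1.638 -0.942 0.767
vertex -0.971 -0.237 -0.036
endloop
endfacet
facet normal 0.529 0.560 -0.637
outer loop
vertex -0.971 -0.237 -0.036
vertex 0.638 0.142 1.633
vertex -0.103 -0.954 0.054
endloop
endfacet
facet normal -0.530 -0.560 0.637
outer loop
vertex -0.77 -1.66 0.858
vertex -0.897 0.154 2.346
vertex -1.638 -0.942 0.767
endloop
endfacet
facet normal 0.768 -0.635 0.081
outer loop
vertex -0.029 -0.563 2.436
vertex -0.77 -1.66 0.858
vertex 0.638 0.142 1.633
endloop
endfacet
facet normal -0.529 -0.560 0.638
outer loop
vertex -0.029 -0.563 2.436
vertex -0.897 0.154 2.346
vertex -0.77 -1.66 0.858
endloop
endfacet
facet normal -0.768 0.635 -0.080
outer loop
vertex -1.638 -0.942 0.767
vertex -0.897 0.154 2.346
vertex -0.971 -0.237 -0.036
endloop
endfacet
facet normal 0.530 0.559 -0.638
outer loop
vertex -0.23 0.86 1.542
vertex 0.638 0.142 1.633
vertex -0.971 -0.237 -0.036
endloop
endfacet
facet normal -0.769 0.635 -0.080
outer loop
vertex -0.971 -0.237 -0.036
vertex -0.897 0.154 2.346
vertex -0.23 0.86 1.542
endloop
endfacet
facet normal 0.360 0.532 0.766
outer loop
vertex -0.23 0.86 1.542
vertex -0.029 -0.563 2.436
vertex 0.638 0.142 1.633
endloop
endfacet
facet normal 0.360 0.532 0.766
outer loop
vertex -0.897 0.154 2.346
vertex -0.029 -0.563 2.436
vertex -0.23 0.86 1.542
endloop
endfacet
facet normal -0.068 -0.161 -0.985
outer loop
vertex -1.493 0.727 -3.834
vertex -2.316 0.652 -3.765
vertex -1.794 1.282 -3.904
endloop
endfacet
facet normal 0.797 0.479 0.368
outer loop
vertex -1.493 0.727 -3.834
vertex -1.794 1.282 -3.904
vertex -2.224 0.868 -2.435
endloop
endfacet
facet normal -0.069 -0.160 -0.985
outer loop
vertex -1.794 1.282 -3.904
vertex -2.316 0.652 -3.765
vertex -2.401 1.468 -3.892
endloop
endfacet
facet normal 0.282 0.899 0.336
outer loop
vertex -1.794 1.282 -3.904
vertex -2.401 1.468 -3.892
vertex -2.224 0.868 -2.435
endloop
endfacet
facet normal -0.070 -0.160 -0.985
outer loop
vertex -2.401 1.468 -3.892
vertex -2.316 0.652 -3.765
vertex -2.959 1.176 -3.805
endloop
endfacet
facet normal -0.378 0.839 0.391
outer loop
vertex -2.401 1.468 -3.892
vertex -2.959 1.176 -3.805
vertex -2.224 0.868 -2.435
endloop
endfacet
facet normal -0.069 -0.160 -0.985
outer loop
vertex -2.959 1.176 -3.805
vertex -2.316 0.652 -3.765
vertex -3.14 0.577 -3.695
endloop
endfacet
facet normal -0.798 0.333 0.503
outer loop
vertex -2.959 1.176 -3.805
vertex -3.14 0.577 -3.695
vertex -2.224 0.868 -2.435
endloop
endfacet
facet normal -0.069 -0.160 -0.985
outer loop
vertex -3.14 0.577 -3.695
vertex -2.316 0.652 -3.765
vertex -2.839 0.022 -3.626
endloop
endfacet
facet normal -0.729 -0.320 0.604
outer loop
vertex -3.14 0.577 -3.695
vertex -2.839 0.022 -3.626
vertex -2.224 0.868 -2.435
endloop
endfacet
facet normal -0.069 -0.160 -0.985
outer loop
vertex -2.839 0.022 -3.626
vertex -2.316 0.652 -3.765
vertex -2.231 -0.164 -3.638
endloop
endfacet
facet normal -0.214 -0.741 0.637
outer loop
vertex -2.839 0.022 -3.626
vertex -2.231 -0.164 -3.638
vertex -2.224 0.868 -2.435
endloop
endfacet
facet normal -0.068 -0.160 -0.985
outer loop
vertex -2.231 -0.164 -3.638
vertex -2.316 0.652 -3.765
vertex -1.674 0.128 -3.724
endloop
endfacet
facet normal 0.446 -0.680 0.581
outer loop
vertex -2.231 -0.164 -3.638
vertex -1.674 0.128 -3.724
vertex -2.224 0.868 -2.435
endloop
endfacet
facet normal -0.068 -0.160 -0.985
outer loop
vertex -1.674 0.128 -3.724
vertex -2.316 0.652 -3.765
vertex -1.493 0.727 -3.834
endloop
endfacet
facet normal 0.865 -0.175 0.470
outer loop
vertex -1.674 0.128 -3.724
vertex -1.493 0.727 -3.834
vertex -2.224 0.868 -2.435
endloop
endfacet

endsolid


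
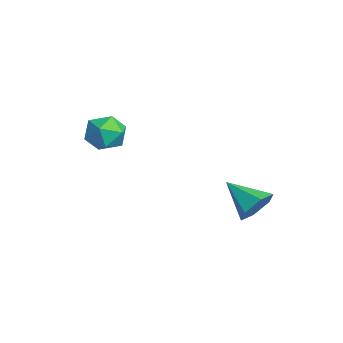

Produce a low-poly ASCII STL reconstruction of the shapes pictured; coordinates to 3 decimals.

solid 
facet normal 0.155 0.796 0.585
outer loop
vertex -2.512 -2.783 1.411
vertex -2.37 -3.196 1.936
vertex -1.869 -2.988 1.52
endloop
endfacet
facet normal 0.317 0.944 -0.092
outer loop
vertex -2.512 -2.783 1.411
vertex -1.869 -2.988 1.52
vertex -2.117 -2.967 0.884
endloop
endfacet
facet normal -0.265 0.831 -0.489
outer loop
vertex -2.512 -2.783 1.411
vertex -2.117 -2.967 0.884
vertex -2.772 -3.163 0.906
endloop
endfacet
facet normal -0.788 0.613 -0.055
outer loop
vertex -2.512 -2.783 1.411
vertex -2.772 -3.163 0.906
vertex -2.928 -3.305 1.556
endloop
endfacet
facet normal -0.530 0.591 0.608
outer loop
vertex -2.512 -2.783 1.411
vertex -2.928 -3.305 1.556
vertex -2.37 -3.196 1.936
endloop
endfacet
facet normal 0.821 0.483 -0.304
outer loop
vertex -2.117 -2.967 0.884
vertex -1.869 -2.988 1.52
vertex -1.732 -3.495 1.084
endloop
endfacet
facet normal 0.557 0.245 0.793
outer loop
vertex -1.869 -2.988 1.52
vertex -2.37 -3.196 1.936
vertex -1.888 -3.637 1.734
endloop
endfacet
facet normal -0.549 -0.086 0.831
outer loop
vertex -2.37 -3.196 1.936
vertex -2.928 -3.305 1.556
vertex -2.543 -3.833 1.756
endloop
endfacet
facet normal -0.968 -0.052 -0.244
outer loop
vertex -2.928 -3.305 1.556
vertex -2.772 -3.163 0.906
vertex -2.791 -3.812 1.12
endloop
endfacet
facet normal -0.122 0.300 -0.946
outer loop
vertex -2.772 -3.163 0.906
vertex -2.117 -2.967 0.884
vertex -2.29 -3.604 0.704
endloop
endfacet
facet normal 0.788 -0.613 0.055
outer loop
vertex -2.148 -4.017 1.229
vertex -1.732 -3.495 1.084
vertex -1.888 -3.637 1.734
endloop
endfacet
facet normal 0.265 -0.831 0.489
outer loop
vertex -2.148 -4.017 1.229
vertex -1.888 -3.637 1.734
vertex -2.543 -3.833 1.756
endloop
endfacet
facet normal -0.317 -0.944 0.092
outer loop
vertex -2.148 -4.017 1.229
vertex -2.543 -3.833 1.756
vertex -2.791 -3.812 1.12
endloop
endfacet
facet normal -0.155 -0.796 -0.585
outer loop
vertex -2.148 -4.017 1.229
vertex -2.791 -3.812 1.12
vertex -2.29 -3.604 0.704
endloop
endfacet
facet normal 0.530 -0.591 -0.608
outer loop
vertex -2.148 -4.017 1.229
vertex -2.29 -3.604 0.704
vertex -1.732 -3.495 1.084
endloop
endfacet
facet normal 0.968 0.052 0.244
outer loop
vertex -1.888 -3.637 1.734
vertex -1.732 -3.495 1.084
vertex -1.869 -2.988 1.52
endloop
endfacet
facet normal 0.122 -0.300 0.946
outer loop
vertex -2.543 -3.833 1.756
vertex -1.888 -3.637 1.734
vertex -2.37 -3.196 1.936
endloop
endfacet
facet normal -0.821 -0.483 0.304
outer loop
vertex -2.791 -3.812 1.12
vertex -2.543 -3.833 1.756
vertex -2.928 -3.305 1.556
endloop
endfacet
facet normal -0.557 -0.245 -0.793
outer loop
vertex -2.29 -3.604 0.704
vertex -2.791 -3.812 1.12
vertex -2.772 -3.163 0.906
endloop
endfacet
facet normal 0.549 0.086 -0.831
outer loop
vertex -1.732 -3.495 1.084
vertex -2.29 -3.604 0.704
vertex -2.117 -2.967 0.884
endloop
endfacet
facet normal 0.670 0.548 -0.502
outer loop
vertex 1.424 0.107 0.305
vertex 1.056 0.101 -0.193
vertex 1.001 0.553 0.227
endloop
endfacet
facet normal -0.005 0.168 0.986
outer loop
vertex 1.424 0.107 0.305
vertex 1.001 0.553 0.227
vertex 0.244 -0.561 0.413
endloop
endfacet
facet normal 0.670 0.547 -0.501
outer loop
vertex 1.001 0.553 0.227
vertex 1.056 0.101 -0.193
vertex 0.633 0.547 -0.272
endloop
endfacet
facet normal -0.679 0.544 0.494
outer loop
vertex 1.001 0.553 0.227
vertex 0.633 0.547 -0.272
vertex 0.244 -0.561 0.413
endloop
endfacet
facet normal 0.670 0.547 -0.502
outer loop
vertex 0.633 0.547 -0.272
vertex 1.056 0.101 -0.193
vertex 0.687 0.095 -0.692
endloop
endfacet
facet normal -0.945 0.154 -0.287
outer loop
vertex 0.633 0.547 -0.272
vertex 0.687 0.095 -0.692
vertex 0.244 -0.561 0.413
endloop
endfacet
facet normal 0.670 0.547 -0.502
outer loop
vertex 0.687 0.095 -0.692
vertex 1.056 0.101 -0.193
vertex 1.11 -0.352 -0.614
endloop
endfacet
facet normal -0.539 -0.611 -0.579
outer loop
vertex 0.687 0.095 -0.692
vertex 1.11 -0.352 -0.614
vertex 0.244 -0.561 0.413
endloop
endfacet
facet normal 0.669 0.547 -0.503
outer loop
vertex 1.11 -0.352 -0.614
vertex 1.056 0.101 -0.193
vertex 1.479 -0.345 -0.115
endloop
endfacet
facet normal 0.136 -0.987 -0.086
outer loop
vertex 1.11 -0.352 -0.614
vertex 1.479 -0.345 -0.115
vertex 0.244 -0.561 0.413
endloop
endfacet
facet normal 0.670 0.548 -0.502
outer loop
vertex 1.479 -0.345 -0.115
vertex 1.056 0.101 -0.193
vertex 1.424 0.107 0.305
endloop
endfacet
facet normal 0.401 -0.597 0.695
outer loop
vertex 1.479 -0.345 -0.115
vertex 1.424 0.107 0.305
vertex 0.244 -0.561 0.413
endloop
endfacet

endsolid


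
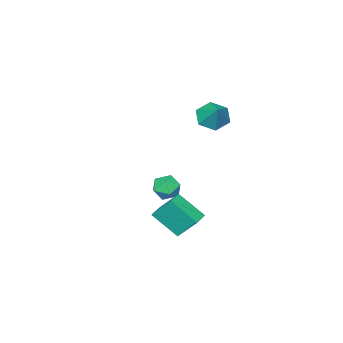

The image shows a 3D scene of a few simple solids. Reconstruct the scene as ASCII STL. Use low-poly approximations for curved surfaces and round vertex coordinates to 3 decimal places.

solid 
facet normal -0.388 -0.612 -0.689
outer loop
vertex -1.643 0.382 2.528
vertex -2.514 0.553 2.867
vertex -2.156 1.101 2.178
endloop
endfacet
facet normal 0.841 0.500 -0.206
outer loop
vertex -1.643 0.382 2.528
vertex -2.156 1.101 2.178
vertex -1.946 1.447 3.873
endloop
endfacet
facet normal -0.389 -0.612 -0.689
outer loop
vertex -2.156 1.101 2.178
vertex -2.514 0.553 2.867
vertex -3.027 1.272 2.518
endloop
endfacet
facet normal 0.108 0.971 -0.212
outer loop
vertex -2.156 1.101 2.178
vertex -3.027 1.272 2.518
vertex -1.946 1.447 3.873
endloop
endfacet
facet normal -0.389 -0.612 -0.689
outer loop
vertex -3.027 1.272 2.518
vertex -2.514 0.553 2.867
vertex -3.384 0.724 3.206
endloop
endfacet
facet normal -0.542 0.771 0.333
outer loop
vertex -3.027 1.272 2.518
vertex -3.384 0.724 3.206
vertex -1.946 1.447 3.873
endloop
endfacet
facet normal -0.389 -0.612 -0.688
outer loop
vertex -3.384 0.724 3.206
vertex -2.514 0.553 2.867
vertex -2.871 0.005 3.556
endloop
endfacet
facet normal -0.460 0.101 0.882
outer loop
vertex -3.384 0.724 3.206
vertex -2.871 0.005 3.556
vertex -1.946 1.447 3.873
endloop
endfacet
facet normal -0.388 -0.613 -0.688
outer loop
vertex -2.871 0.005 3.556
vertex -2.514 0.553 2.867
vertex -2.0 -0.166 3.217
endloop
endfacet
facet normal 0.273 -0.370 0.888
outer loop
vertex -2.871 0.005 3.556
vertex -2.0 -0.166 3.217
vertex -1.946 1.447 3.873
endloop
endfacet
facet normal -0.388 -0.613 -0.688
outer loop
vertex -2.0 -0.166 3.217
vertex -2.514 0.553 2.867
vertex -1.643 0.382 2.528
endloop
endfacet
facet normal 0.924 -0.170 0.343
outer loop
vertex -2.0 -0.166 3.217
vertex -1.643 0.382 2.528
vertex -1.946 1.447 3.873
endloop
endfacet
facet normal -0.933 -0.360 0.012
outer loop
vertex 1.423 0.743 -2.17
vertex 1.056 1.737 -0.905
vertex 0.896 2.069 -3.364
endloop
endfacet
facet normal 0.222 -0.602 -0.767
outer loop
vertex 1.764 2.403 -3.375
vertex 1.423 0.743 -2.17
vertex 0.896 2.069 -3.364
endloop
endfacet
facet normal -0.933 -0.359 0.012
outer loop
vertex 0.896 2.069 -3.364
vertex 1.056 1.737 -0.905
vertex 0.53 3.062 -2.099
endloop
endfacet
facet normal -0.283 0.713 -0.642
outer loop
vertex 0.53 3.062 -2.099
vertex 1.764 2.403 -3.375
vertex 0.896 2.069 -3.364
endloop
endfacet
facet normal 0.282 -0.713 0.642
outer loop
vertex 1.423 0.743 -2.17
vertex 1.924 2.071 -0.916
vertex 1.056 1.737 -0.905
endloop
endfacet
facet normal 0.223 -0.602 -0.767
outer loop
vertex 2.29 1.078 -2.181
vertex 1.423 0.743 -2.17
vertex 1.764 2.403 -3.375
endloop
endfacet
facet normal 0.284 -0.713 0.642
outer loop
vertex 2.29 1.078 -2.181
vertex 1.924 2.071 -0.916
vertex 1.423 0.743 -2.17
endloop
endfacet
facet normal -0.222 0.603 0.767
outer loop
vertex 1.056 1.737 -0.905
vertex 1.924 2.071 -0.916
vertex 0.53 3.062 -2.099
endloop
endfacet
facet normal -0.283 0.712 -0.642
outer loop
vertex 1.397 3.397 -2.11
vertex 1.764 2.403 -3.375
vertex 0.53 3.062 -2.099
endloop
endfacet
facet normal -0.223 0.602 0.767
outer loop
vertex 0.53 3.062 -2.099
vertex 1.924 2.071 -0.916
vertex 1.397 3.397 -2.11
endloop
endfacet
facet normal 0.933 0.360 -0.012
outer loop
vertex 1.397 3.397 -2.11
vertex 2.29 1.078 -2.181
vertex 1.764 2.403 -3.375
endloop
endfacet
facet normal 0.933 0.360 -0.012
outer loop
vertex 1.924 2.071 -0.916
vertex 2.29 1.078 -2.181
vertex 1.397 3.397 -2.11
endloop
endfacet
facet normal -0.804 0.315 0.505
outer loop
vertex -3.484 -2.911 -3.976
vertex -3.082 -3.119 -3.206
vertex -2.982 -2.303 -3.556
endloop
endfacet
facet normal -0.730 0.676 -0.106
outer loop
vertex -3.484 -2.911 -3.976
vertex -2.982 -2.303 -3.556
vertex -2.931 -2.387 -4.444
endloop
endfacet
facet normal -0.738 0.206 -0.642
outer loop
vertex -3.484 -2.911 -3.976
vertex -2.931 -2.387 -4.444
vertex -3.0 -3.256 -4.643
endloop
endfacet
facet normal -0.818 -0.446 -0.363
outer loop
vertex -3.484 -2.911 -3.976
vertex -3.0 -3.256 -4.643
vertex -3.093 -3.708 -3.877
endloop
endfacet
facet normal -0.859 -0.378 0.346
outer loop
vertex -3.484 -2.911 -3.976
vertex -3.093 -3.708 -3.877
vertex -3.082 -3.119 -3.206
endloop
endfacet
facet normal -0.089 0.991 -0.099
outer loop
vertex -2.931 -2.387 -4.444
vertex -2.982 -2.303 -3.556
vertex -2.187 -2.272 -3.963
endloop
endfacet
facet normal -0.210 0.407 0.889
outer loop
vertex -2.982 -2.303 -3.556
vertex -3.082 -3.119 -3.206
vertex -2.28 -2.724 -3.197
endloop
endfacet
facet normal -0.298 -0.715 0.632
outer loop
vertex -3.082 -3.119 -3.206
vertex -3.093 -3.708 -3.877
vertex -2.349 -3.593 -3.396
endloop
endfacet
facet normal -0.232 -0.825 -0.515
outer loop
vertex -3.093 -3.708 -3.877
vertex -3.0 -3.256 -4.643
vertex -2.298 -3.677 -4.284
endloop
endfacet
facet normal -0.102 0.230 -0.968
outer loop
vertex -3.0 -3.256 -4.643
vertex -2.931 -2.387 -4.444
vertex -2.198 -2.861 -4.634
endloop
endfacet
facet normal 0.818 0.446 0.363
outer loop
vertex -1.796 -3.069 -3.864
vertex -2.187 -2.272 -3.963
vertex -2.28 -2.724 -3.197
endloop
endfacet
facet normal 0.738 -0.206 0.642
outer loop
vertex -1.796 -3.069 -3.864
vertex -2.28 -2.724 -3.197
vertex -2.349 -3.593 -3.396
endloop
endfacet
facet normal 0.730 -0.676 0.106
outer loop
vertex -1.796 -3.069 -3.864
vertex -2.349 -3.593 -3.396
vertex -2.298 -3.677 -4.284
endloop
endfacet
facet normal 0.804 -0.315 -0.505
outer loop
vertex -1.796 -3.069 -3.864
vertex -2.298 -3.677 -4.284
vertex -2.198 -2.861 -4.634
endloop
endfacet
facet normal 0.859 0.378 -0.346
outer loop
vertex -1.796 -3.069 -3.864
vertex -2.198 -2.861 -4.634
vertex -2.187 -2.272 -3.963
endloop
endfacet
facet normal 0.232 0.825 0.515
outer loop
vertex -2.28 -2.724 -3.197
vertex -2.187 -2.272 -3.963
vertex -2.982 -2.303 -3.556
endloop
endfacet
facet normal 0.102 -0.230 0.968
outer loop
vertex -2.349 -3.593 -3.396
vertex -2.28 -2.724 -3.197
vertex -3.082 -3.119 -3.206
endloop
endfacet
facet normal 0.089 -0.991 0.099
outer loop
vertex -2.298 -3.677 -4.284
vertex -2.349 -3.593 -3.396
vertex -3.093 -3.708 -3.877
endloop
endfacet
facet normal 0.210 -0.407 -0.889
outer loop
vertex -2.198 -2.861 -4.634
vertex -2.298 -3.677 -4.284
vertex -3.0 -3.256 -4.643
endloop
endfacet
facet normal 0.298 0.715 -0.632
outer loop
vertex -2.187 -2.272 -3.963
vertex -2.198 -2.861 -4.634
vertex -2.931 -2.387 -4.444
endloop
endfacet

endsolid


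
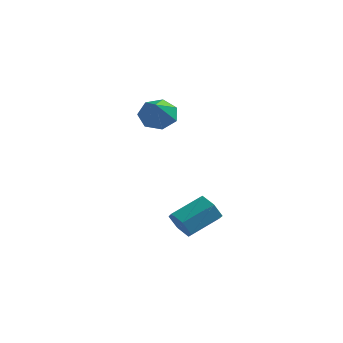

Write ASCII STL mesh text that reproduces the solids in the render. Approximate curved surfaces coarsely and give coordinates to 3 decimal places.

solid 
facet normal -0.361 0.731 -0.579
outer loop
vertex 0.851 3.924 2.816
vertex 0.021 3.753 3.118
vertex 0.634 4.321 3.452
endloop
endfacet
facet normal 0.960 0.128 0.248
outer loop
vertex 0.851 3.924 2.816
vertex 0.634 4.321 3.452
vertex 0.699 2.387 4.202
endloop
endfacet
facet normal -0.362 0.731 -0.579
outer loop
vertex 0.634 4.321 3.452
vertex 0.021 3.753 3.118
vertex -0.045 4.29 3.837
endloop
endfacet
facet normal 0.453 0.336 0.826
outer loop
vertex 0.634 4.321 3.452
vertex -0.045 4.29 3.837
vertex 0.699 2.387 4.202
endloop
endfacet
facet normal -0.363 0.730 -0.579
outer loop
vertex -0.045 4.29 3.837
vertex 0.021 3.753 3.118
vertex -0.674 3.854 3.681
endloop
endfacet
facet normal -0.286 0.071 0.955
outer loop
vertex -0.045 4.29 3.837
vertex -0.674 3.854 3.681
vertex 0.699 2.387 4.202
endloop
endfacet
facet normal -0.363 0.730 -0.579
outer loop
vertex -0.674 3.854 3.681
vertex 0.021 3.753 3.118
vertex -0.779 3.342 3.101
endloop
endfacet
facet normal -0.702 -0.466 0.538
outer loop
vertex -0.674 3.854 3.681
vertex -0.779 3.342 3.101
vertex 0.699 2.387 4.202
endloop
endfacet
facet normal -0.363 0.730 -0.579
outer loop
vertex -0.779 3.342 3.101
vertex 0.021 3.753 3.118
vertex -0.282 3.139 2.534
endloop
endfacet
facet normal -0.481 -0.870 -0.110
outer loop
vertex -0.779 3.342 3.101
vertex -0.282 3.139 2.534
vertex 0.699 2.387 4.202
endloop
endfacet
facet normal -0.362 0.730 -0.580
outer loop
vertex -0.282 3.139 2.534
vertex 0.021 3.753 3.118
vertex 0.444 3.398 2.407
endloop
endfacet
facet normal 0.211 -0.838 -0.502
outer loop
vertex -0.282 3.139 2.534
vertex 0.444 3.398 2.407
vertex 0.699 2.387 4.202
endloop
endfacet
facet normal -0.361 0.730 -0.580
outer loop
vertex 0.444 3.398 2.407
vertex 0.021 3.753 3.118
vertex 0.851 3.924 2.816
endloop
endfacet
facet normal 0.853 -0.393 -0.343
outer loop
vertex 0.444 3.398 2.407
vertex 0.851 3.924 2.816
vertex 0.699 2.387 4.202
endloop
endfacet
facet normal -0.464 -0.758 -0.459
outer loop
vertex 2.847 0.968 -1.82
vertex 2.417 1.49 -2.247
vertex 3.12 1.228 -2.526
endloop
endfacet
facet normal 0.817 -0.567 0.107
outer loop
vertex 2.847 0.968 -1.82
vertex 3.12 1.228 -2.526
vertex 3.633 2.248 -1.046
endloop
endfacet
facet normal 0.818 -0.566 0.107
outer loop
vertex 3.633 2.248 -1.046
vertex 3.12 1.228 -2.526
vertex 3.905 2.508 -1.752
endloop
endfacet
facet normal 0.465 0.758 0.458
outer loop
vertex 3.633 2.248 -1.046
vertex 3.905 2.508 -1.752
vertex 3.203 2.77 -1.473
endloop
endfacet
facet normal -0.464 -0.758 -0.459
outer loop
vertex 3.12 1.228 -2.526
vertex 2.417 1.49 -2.247
vertex 2.69 1.75 -2.953
endloop
endfacet
facet normal 0.704 -0.002 -0.711
outer loop
vertex 3.12 1.228 -2.526
vertex 2.69 1.75 -2.953
vertex 3.905 2.508 -1.752
endloop
endfacet
facet normal 0.704 -0.002 -0.711
outer loop
vertex 3.905 2.508 -1.752
vertex 2.69 1.75 -2.953
vertex 3.475 3.03 -2.179
endloop
endfacet
facet normal 0.465 0.758 0.458
outer loop
vertex 3.905 2.508 -1.752
vertex 3.475 3.03 -2.179
vertex 3.203 2.77 -1.473
endloop
endfacet
facet normal -0.464 -0.758 -0.459
outer loop
vertex 2.69 1.75 -2.953
vertex 2.417 1.49 -2.247
vertex 1.987 2.012 -2.674
endloop
endfacet
facet normal -0.114 0.564 -0.818
outer loop
vertex 2.69 1.75 -2.953
vertex 1.987 2.012 -2.674
vertex 3.475 3.03 -2.179
endloop
endfacet
facet normal -0.114 0.564 -0.818
outer loop
vertex 3.475 3.03 -2.179
vertex 1.987 2.012 -2.674
vertex 2.773 3.292 -1.9
endloop
endfacet
facet normal 0.465 0.758 0.458
outer loop
vertex 3.475 3.03 -2.179
vertex 2.773 3.292 -1.9
vertex 3.203 2.77 -1.473
endloop
endfacet
facet normal -0.465 -0.758 -0.458
outer loop
vertex 1.987 2.012 -2.674
vertex 2.417 1.49 -2.247
vertex 1.715 1.752 -1.968
endloop
endfacet
facet normal -0.817 0.566 -0.106
outer loop
vertex 1.987 2.012 -2.674
vertex 1.715 1.752 -1.968
vertex 2.773 3.292 -1.9
endloop
endfacet
facet normal -0.817 0.566 -0.107
outer loop
vertex 2.773 3.292 -1.9
vertex 1.715 1.752 -1.968
vertex 2.5 3.032 -1.194
endloop
endfacet
facet normal 0.464 0.758 0.459
outer loop
vertex 2.773 3.292 -1.9
vertex 2.5 3.032 -1.194
vertex 3.203 2.77 -1.473
endloop
endfacet
facet normal -0.465 -0.758 -0.458
outer loop
vertex 1.715 1.752 -1.968
vertex 2.417 1.49 -2.247
vertex 2.145 1.23 -1.541
endloop
endfacet
facet normal -0.704 0.002 0.711
outer loop
vertex 1.715 1.752 -1.968
vertex 2.145 1.23 -1.541
vertex 2.5 3.032 -1.194
endloop
endfacet
facet normal -0.704 0.002 0.711
outer loop
vertex 2.5 3.032 -1.194
vertex 2.145 1.23 -1.541
vertex 2.93 2.51 -0.767
endloop
endfacet
facet normal 0.464 0.758 0.459
outer loop
vertex 2.5 3.032 -1.194
vertex 2.93 2.51 -0.767
vertex 3.203 2.77 -1.473
endloop
endfacet
facet normal -0.465 -0.758 -0.458
outer loop
vertex 2.145 1.23 -1.541
vertex 2.417 1.49 -2.247
vertex 2.847 0.968 -1.82
endloop
endfacet
facet normal 0.114 -0.564 0.818
outer loop
vertex 2.145 1.23 -1.541
vertex 2.847 0.968 -1.82
vertex 2.93 2.51 -0.767
endloop
endfacet
facet normal 0.114 -0.564 0.818
outer loop
vertex 2.93 2.51 -0.767
vertex 2.847 0.968 -1.82
vertex 3.633 2.248 -1.046
endloop
endfacet
facet normal 0.464 0.758 0.459
outer loop
vertex 2.93 2.51 -0.767
vertex 3.633 2.248 -1.046
vertex 3.203 2.77 -1.473
endloop
endfacet

endsolid


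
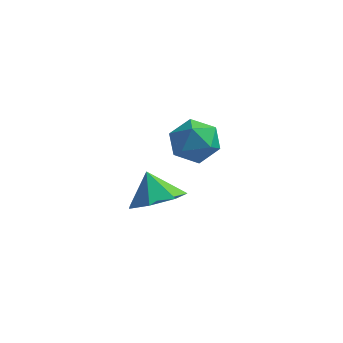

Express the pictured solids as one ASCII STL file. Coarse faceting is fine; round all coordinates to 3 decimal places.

solid 
facet normal 0.179 0.826 0.534
outer loop
vertex -0.988 4.497 2.83
vertex -1.469 4.111 3.589
vertex -0.507 3.964 3.494
endloop
endfacet
facet normal 0.701 0.710 0.062
outer loop
vertex -0.988 4.497 2.83
vertex -0.507 3.964 3.494
vertex -0.31 3.853 2.543
endloop
endfacet
facet normal 0.411 0.695 -0.590
outer loop
vertex -0.988 4.497 2.83
vertex -0.31 3.853 2.543
vertex -1.151 3.931 2.049
endloop
endfacet
facet normal -0.291 0.802 -0.521
outer loop
vertex -0.988 4.497 2.83
vertex -1.151 3.931 2.049
vertex -1.867 4.091 2.696
endloop
endfacet
facet normal -0.435 0.884 0.174
outer loop
vertex -0.988 4.497 2.83
vertex -1.867 4.091 2.696
vertex -1.469 4.111 3.589
endloop
endfacet
facet normal 0.979 0.066 0.195
outer loop
vertex -0.31 3.853 2.543
vertex -0.507 3.964 3.494
vertex -0.373 3.069 3.124
endloop
endfacet
facet normal 0.134 0.255 0.958
outer loop
vertex -0.507 3.964 3.494
vertex -1.469 4.111 3.589
vertex -1.089 3.229 3.771
endloop
endfacet
facet normal -0.859 0.347 0.375
outer loop
vertex -1.469 4.111 3.589
vertex -1.867 4.091 2.696
vertex -1.93 3.307 3.277
endloop
endfacet
facet normal -0.628 0.215 -0.748
outer loop
vertex -1.867 4.091 2.696
vertex -1.151 3.931 2.049
vertex -1.733 3.196 2.326
endloop
endfacet
facet normal 0.509 0.042 -0.860
outer loop
vertex -1.151 3.931 2.049
vertex -0.31 3.853 2.543
vertex -0.771 3.049 2.231
endloop
endfacet
facet normal 0.291 -0.802 0.521
outer loop
vertex -1.252 2.663 2.99
vertex -0.373 3.069 3.124
vertex -1.089 3.229 3.771
endloop
endfacet
facet normal -0.411 -0.695 0.590
outer loop
vertex -1.252 2.663 2.99
vertex -1.089 3.229 3.771
vertex -1.93 3.307 3.277
endloop
endfacet
facet normal -0.701 -0.710 -0.062
outer loop
vertex -1.252 2.663 2.99
vertex -1.93 3.307 3.277
vertex -1.733 3.196 2.326
endloop
endfacet
facet normal -0.179 -0.826 -0.534
outer loop
vertex -1.252 2.663 2.99
vertex -1.733 3.196 2.326
vertex -0.771 3.049 2.231
endloop
endfacet
facet normal 0.435 -0.884 -0.174
outer loop
vertex -1.252 2.663 2.99
vertex -0.771 3.049 2.231
vertex -0.373 3.069 3.124
endloop
endfacet
facet normal 0.628 -0.215 0.748
outer loop
vertex -1.089 3.229 3.771
vertex -0.373 3.069 3.124
vertex -0.507 3.964 3.494
endloop
endfacet
facet normal -0.509 -0.042 0.860
outer loop
vertex -1.93 3.307 3.277
vertex -1.089 3.229 3.771
vertex -1.469 4.111 3.589
endloop
endfacet
facet normal -0.979 -0.066 -0.195
outer loop
vertex -1.733 3.196 2.326
vertex -1.93 3.307 3.277
vertex -1.867 4.091 2.696
endloop
endfacet
facet normal -0.134 -0.255 -0.958
outer loop
vertex -0.771 3.049 2.231
vertex -1.733 3.196 2.326
vertex -1.151 3.931 2.049
endloop
endfacet
facet normal 0.859 -0.347 -0.375
outer loop
vertex -0.373 3.069 3.124
vertex -0.771 3.049 2.231
vertex -0.31 3.853 2.543
endloop
endfacet
facet normal 0.434 -0.362 -0.825
outer loop
vertex -0.239 0.384 2.751
vertex -1.102 -0.076 2.499
vertex -0.789 0.853 2.256
endloop
endfacet
facet normal 0.250 0.826 0.505
outer loop
vertex -0.239 0.384 2.751
vertex -0.789 0.853 2.256
vertex -1.618 0.356 3.481
endloop
endfacet
facet normal 0.433 -0.362 -0.825
outer loop
vertex -0.789 0.853 2.256
vertex -1.102 -0.076 2.499
vertex -1.575 0.623 1.944
endloop
endfacet
facet normal -0.333 0.931 0.152
outer loop
vertex -0.789 0.853 2.256
vertex -1.575 0.623 1.944
vertex -1.618 0.356 3.481
endloop
endfacet
facet normal 0.433 -0.362 -0.825
outer loop
vertex -1.575 0.623 1.944
vertex -1.102 -0.076 2.499
vertex -2.005 -0.133 2.05
endloop
endfacet
facet normal -0.864 0.500 0.063
outer loop
vertex -1.575 0.623 1.944
vertex -2.005 -0.133 2.05
vertex -1.618 0.356 3.481
endloop
endfacet
facet normal 0.433 -0.362 -0.825
outer loop
vertex -2.005 -0.133 2.05
vertex -1.102 -0.076 2.499
vertex -1.755 -0.846 2.494
endloop
endfacet
facet normal -0.942 -0.142 0.303
outer loop
vertex -2.005 -0.133 2.05
vertex -1.755 -0.846 2.494
vertex -1.618 0.356 3.481
endloop
endfacet
facet normal 0.434 -0.362 -0.825
outer loop
vertex -1.755 -0.846 2.494
vertex -1.102 -0.076 2.499
vertex -1.014 -0.979 2.942
endloop
endfacet
facet normal -0.510 -0.510 0.692
outer loop
vertex -1.755 -0.846 2.494
vertex -1.014 -0.979 2.942
vertex -1.618 0.356 3.481
endloop
endfacet
facet normal 0.433 -0.363 -0.825
outer loop
vertex -1.014 -0.979 2.942
vertex -1.102 -0.076 2.499
vertex -0.339 -0.432 3.056
endloop
endfacet
facet normal 0.109 -0.330 0.938
outer loop
vertex -1.014 -0.979 2.942
vertex -0.339 -0.432 3.056
vertex -1.618 0.356 3.481
endloop
endfacet
facet normal 0.434 -0.362 -0.825
outer loop
vertex -0.339 -0.432 3.056
vertex -1.102 -0.076 2.499
vertex -0.239 0.384 2.751
endloop
endfacet
facet normal 0.447 0.265 0.855
outer loop
vertex -0.339 -0.432 3.056
vertex -0.239 0.384 2.751
vertex -1.618 0.356 3.481
endloop
endfacet

endsolid


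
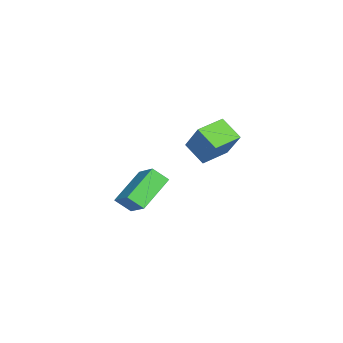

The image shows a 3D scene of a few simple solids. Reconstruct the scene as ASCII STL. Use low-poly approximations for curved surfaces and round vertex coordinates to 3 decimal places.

solid 
facet normal -0.483 -0.358 -0.799
outer loop
vertex 3.573 1.873 1.484
vertex 2.599 2.775 1.669
vertex 4.169 2.663 0.769
endloop
endfacet
facet normal 0.727 -0.673 -0.138
outer loop
vertex 4.981 3.265 2.111
vertex 3.573 1.873 1.484
vertex 4.169 2.663 0.769
endloop
endfacet
facet normal -0.483 -0.359 -0.799
outer loop
vertex 4.169 2.663 0.769
vertex 2.599 2.775 1.669
vertex 3.195 3.564 0.954
endloop
endfacet
facet normal 0.488 0.647 -0.586
outer loop
vertex 3.195 3.564 0.954
vertex 4.981 3.265 2.111
vertex 4.169 2.663 0.769
endloop
endfacet
facet normal -0.488 -0.647 0.586
outer loop
vertex 3.573 1.873 1.484
vertex 3.411 3.377 3.011
vertex 2.599 2.775 1.669
endloop
endfacet
facet normal 0.727 -0.673 -0.137
outer loop
vertex 4.385 2.476 2.826
vertex 3.573 1.873 1.484
vertex 4.981 3.265 2.111
endloop
endfacet
facet normal -0.488 -0.647 0.586
outer loop
vertex 4.385 2.476 2.826
vertex 3.411 3.377 3.011
vertex 3.573 1.873 1.484
endloop
endfacet
facet normal -0.726 0.673 0.137
outer loop
vertex 2.599 2.775 1.669
vertex 3.411 3.377 3.011
vertex 3.195 3.564 0.954
endloop
endfacet
facet normal 0.488 0.647 -0.586
outer loop
vertex 4.007 4.167 2.296
vertex 4.981 3.265 2.111
vertex 3.195 3.564 0.954
endloop
endfacet
facet normal -0.727 0.673 0.137
outer loop
vertex 3.195 3.564 0.954
vertex 3.411 3.377 3.011
vertex 4.007 4.167 2.296
endloop
endfacet
facet normal 0.484 0.358 0.799
outer loop
vertex 4.007 4.167 2.296
vertex 4.385 2.476 2.826
vertex 4.981 3.265 2.111
endloop
endfacet
facet normal 0.483 0.358 0.799
outer loop
vertex 3.411 3.377 3.011
vertex 4.385 2.476 2.826
vertex 4.007 4.167 2.296
endloop
endfacet
facet normal -0.683 -0.492 -0.540
outer loop
vertex -0.268 -0.597 -2.34
vertex -0.283 0.122 -2.976
vertex 1.186 -1.48 -3.373
endloop
endfacet
facet normal 0.015 -0.749 0.662
outer loop
vertex 2.183 -0.762 -2.584
vertex -0.268 -0.597 -2.34
vertex 1.186 -1.48 -3.373
endloop
endfacet
facet normal -0.683 -0.492 -0.540
outer loop
vertex 1.186 -1.48 -3.373
vertex -0.283 0.122 -2.976
vertex 1.171 -0.761 -4.009
endloop
endfacet
facet normal 0.730 -0.444 -0.519
outer loop
vertex 1.171 -0.761 -4.009
vertex 2.183 -0.762 -2.584
vertex 1.186 -1.48 -3.373
endloop
endfacet
facet normal -0.730 0.444 0.519
outer loop
vertex -0.268 -0.597 -2.34
vertex 0.714 0.84 -2.187
vertex -0.283 0.122 -2.976
endloop
endfacet
facet normal 0.015 -0.749 0.662
outer loop
vertex 0.729 0.121 -1.551
vertex -0.268 -0.597 -2.34
vertex 2.183 -0.762 -2.584
endloop
endfacet
facet normal -0.730 0.444 0.519
outer loop
vertex 0.729 0.121 -1.551
vertex 0.714 0.84 -2.187
vertex -0.268 -0.597 -2.34
endloop
endfacet
facet normal -0.015 0.749 -0.662
outer loop
vertex -0.283 0.122 -2.976
vertex 0.714 0.84 -2.187
vertex 1.171 -0.761 -4.009
endloop
endfacet
facet normal 0.730 -0.444 -0.519
outer loop
vertex 2.168 -0.043 -3.22
vertex 2.183 -0.762 -2.584
vertex 1.171 -0.761 -4.009
endloop
endfacet
facet normal -0.015 0.749 -0.662
outer loop
vertex 1.171 -0.761 -4.009
vertex 0.714 0.84 -2.187
vertex 2.168 -0.043 -3.22
endloop
endfacet
facet normal 0.683 0.492 0.540
outer loop
vertex 2.168 -0.043 -3.22
vertex 0.729 0.121 -1.551
vertex 2.183 -0.762 -2.584
endloop
endfacet
facet normal 0.683 0.492 0.540
outer loop
vertex 0.714 0.84 -2.187
vertex 0.729 0.121 -1.551
vertex 2.168 -0.043 -3.22
endloop
endfacet

endsolid


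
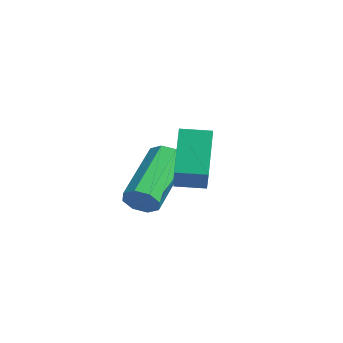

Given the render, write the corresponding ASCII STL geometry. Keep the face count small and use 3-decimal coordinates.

solid 
facet normal 0.558 -0.704 -0.438
outer loop
vertex -2.705 -2.866 0.784
vertex -3.06 -2.913 0.407
vertex -2.636 -2.621 0.478
endloop
endfacet
facet normal 0.812 0.353 0.466
outer loop
vertex -2.705 -2.866 0.784
vertex -2.636 -2.621 0.478
vertex -3.804 -1.48 1.649
endloop
endfacet
facet normal 0.812 0.354 0.465
outer loop
vertex -3.804 -1.48 1.649
vertex -2.636 -2.621 0.478
vertex -3.736 -1.235 1.344
endloop
endfacet
facet normal -0.558 0.703 0.440
outer loop
vertex -3.804 -1.48 1.649
vertex -3.736 -1.235 1.344
vertex -4.16 -1.527 1.273
endloop
endfacet
facet normal 0.558 -0.704 -0.440
outer loop
vertex -2.636 -2.621 0.478
vertex -3.06 -2.913 0.407
vertex -2.816 -2.547 0.131
endloop
endfacet
facet normal 0.695 0.686 -0.214
outer loop
vertex -2.636 -2.621 0.478
vertex -2.816 -2.547 0.131
vertex -3.736 -1.235 1.344
endloop
endfacet
facet normal 0.698 0.685 -0.211
outer loop
vertex -3.736 -1.235 1.344
vertex -2.816 -2.547 0.131
vertex -3.915 -1.16 0.996
endloop
endfacet
facet normal -0.558 0.704 0.439
outer loop
vertex -3.736 -1.235 1.344
vertex -3.915 -1.16 0.996
vertex -4.16 -1.527 1.273
endloop
endfacet
facet normal 0.557 -0.704 -0.441
outer loop
vertex -2.816 -2.547 0.131
vertex -3.06 -2.913 0.407
vertex -3.139 -2.687 -0.054
endloop
endfacet
facet normal 0.173 0.616 -0.768
outer loop
vertex -2.816 -2.547 0.131
vertex -3.139 -2.687 -0.054
vertex -3.915 -1.16 0.996
endloop
endfacet
facet normal 0.172 0.616 -0.769
outer loop
vertex -3.915 -1.16 0.996
vertex -3.139 -2.687 -0.054
vertex -4.238 -1.301 0.811
endloop
endfacet
facet normal -0.559 0.704 0.439
outer loop
vertex -3.915 -1.16 0.996
vertex -4.238 -1.301 0.811
vertex -4.16 -1.527 1.273
endloop
endfacet
facet normal 0.558 -0.703 -0.440
outer loop
vertex -3.139 -2.687 -0.054
vertex -3.06 -2.913 0.407
vertex -3.416 -2.96 0.031
endloop
endfacet
facet normal -0.452 0.186 -0.873
outer loop
vertex -3.139 -2.687 -0.054
vertex -3.416 -2.96 0.031
vertex -4.238 -1.301 0.811
endloop
endfacet
facet normal -0.452 0.186 -0.873
outer loop
vertex -4.238 -1.301 0.811
vertex -3.416 -2.96 0.031
vertex -4.515 -1.574 0.896
endloop
endfacet
facet normal -0.559 0.704 0.439
outer loop
vertex -4.238 -1.301 0.811
vertex -4.515 -1.574 0.896
vertex -4.16 -1.527 1.273
endloop
endfacet
facet normal 0.558 -0.703 -0.440
outer loop
vertex -3.416 -2.96 0.031
vertex -3.06 -2.913 0.407
vertex -3.484 -3.205 0.336
endloop
endfacet
facet normal -0.812 -0.353 -0.465
outer loop
vertex -3.416 -2.96 0.031
vertex -3.484 -3.205 0.336
vertex -4.515 -1.574 0.896
endloop
endfacet
facet normal -0.811 -0.353 -0.466
outer loop
vertex -4.515 -1.574 0.896
vertex -3.484 -3.205 0.336
vertex -4.584 -1.819 1.202
endloop
endfacet
facet normal -0.558 0.704 0.438
outer loop
vertex -4.515 -1.574 0.896
vertex -4.584 -1.819 1.202
vertex -4.16 -1.527 1.273
endloop
endfacet
facet normal 0.558 -0.704 -0.439
outer loop
vertex -3.484 -3.205 0.336
vertex -3.06 -2.913 0.407
vertex -3.305 -3.28 0.684
endloop
endfacet
facet normal -0.697 -0.685 0.211
outer loop
vertex -3.484 -3.205 0.336
vertex -3.305 -3.28 0.684
vertex -4.584 -1.819 1.202
endloop
endfacet
facet normal -0.696 -0.685 0.215
outer loop
vertex -4.584 -1.819 1.202
vertex -3.305 -3.28 0.684
vertex -4.404 -1.893 1.549
endloop
endfacet
facet normal -0.558 0.704 0.440
outer loop
vertex -4.584 -1.819 1.202
vertex -4.404 -1.893 1.549
vertex -4.16 -1.527 1.273
endloop
endfacet
facet normal 0.559 -0.704 -0.439
outer loop
vertex -3.305 -3.28 0.684
vertex -3.06 -2.913 0.407
vertex -2.982 -3.139 0.869
endloop
endfacet
facet normal -0.172 -0.616 0.769
outer loop
vertex -3.305 -3.28 0.684
vertex -2.982 -3.139 0.869
vertex -4.404 -1.893 1.549
endloop
endfacet
facet normal -0.173 -0.616 0.768
outer loop
vertex -4.404 -1.893 1.549
vertex -2.982 -3.139 0.869
vertex -4.081 -1.753 1.734
endloop
endfacet
facet normal -0.557 0.704 0.441
outer loop
vertex -4.404 -1.893 1.549
vertex -4.081 -1.753 1.734
vertex -4.16 -1.527 1.273
endloop
endfacet
facet normal 0.559 -0.704 -0.439
outer loop
vertex -2.982 -3.139 0.869
vertex -3.06 -2.913 0.407
vertex -2.705 -2.866 0.784
endloop
endfacet
facet normal 0.452 -0.186 0.873
outer loop
vertex -2.982 -3.139 0.869
vertex -2.705 -2.866 0.784
vertex -4.081 -1.753 1.734
endloop
endfacet
facet normal 0.452 -0.186 0.873
outer loop
vertex -4.081 -1.753 1.734
vertex -2.705 -2.866 0.784
vertex -3.804 -1.48 1.649
endloop
endfacet
facet normal -0.558 0.703 0.440
outer loop
vertex -4.081 -1.753 1.734
vertex -3.804 -1.48 1.649
vertex -4.16 -1.527 1.273
endloop
endfacet
facet normal -0.500 0.386 0.775
outer loop
vertex -1.603 -2.673 3.379
vertex -1.167 -1.993 3.322
vertex -2.708 -2.051 2.356
endloop
endfacet
facet normal -0.538 -0.840 0.071
outer loop
vertex -2.013 -2.587 1.278
vertex -1.603 -2.673 3.379
vertex -2.708 -2.051 2.356
endloop
endfacet
facet normal -0.500 0.385 0.775
outer loop
vertex -2.708 -2.051 2.356
vertex -1.167 -1.993 3.322
vertex -2.272 -1.37 2.299
endloop
endfacet
facet normal -0.679 0.382 -0.627
outer loop
vertex -2.272 -1.37 2.299
vertex -2.013 -2.587 1.278
vertex -2.708 -2.051 2.356
endloop
endfacet
facet normal 0.678 -0.382 0.627
outer loop
vertex -1.603 -2.673 3.379
vertex -0.472 -2.529 2.244
vertex -1.167 -1.993 3.322
endloop
endfacet
facet normal -0.539 -0.839 0.071
outer loop
vertex -0.908 -3.21 2.301
vertex -1.603 -2.673 3.379
vertex -2.013 -2.587 1.278
endloop
endfacet
facet normal 0.678 -0.382 0.628
outer loop
vertex -0.908 -3.21 2.301
vertex -0.472 -2.529 2.244
vertex -1.603 -2.673 3.379
endloop
endfacet
facet normal 0.539 0.840 -0.070
outer loop
vertex -1.167 -1.993 3.322
vertex -0.472 -2.529 2.244
vertex -2.272 -1.37 2.299
endloop
endfacet
facet normal -0.678 0.382 -0.628
outer loop
vertex -1.577 -1.907 1.221
vertex -2.013 -2.587 1.278
vertex -2.272 -1.37 2.299
endloop
endfacet
facet normal 0.538 0.840 -0.071
outer loop
vertex -2.272 -1.37 2.299
vertex -0.472 -2.529 2.244
vertex -1.577 -1.907 1.221
endloop
endfacet
facet normal 0.500 -0.386 -0.775
outer loop
vertex -1.577 -1.907 1.221
vertex -0.908 -3.21 2.301
vertex -2.013 -2.587 1.278
endloop
endfacet
facet normal 0.501 -0.385 -0.775
outer loop
vertex -0.472 -2.529 2.244
vertex -0.908 -3.21 2.301
vertex -1.577 -1.907 1.221
endloop
endfacet

endsolid
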